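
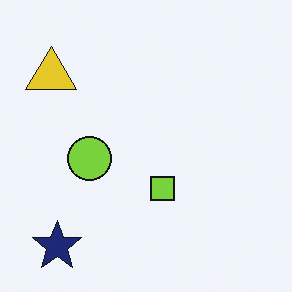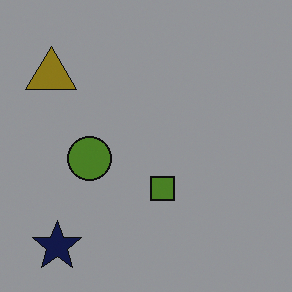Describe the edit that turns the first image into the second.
This is the original image substantially darkened.

Every pixel — background and shapes alike — is uniformly darkened.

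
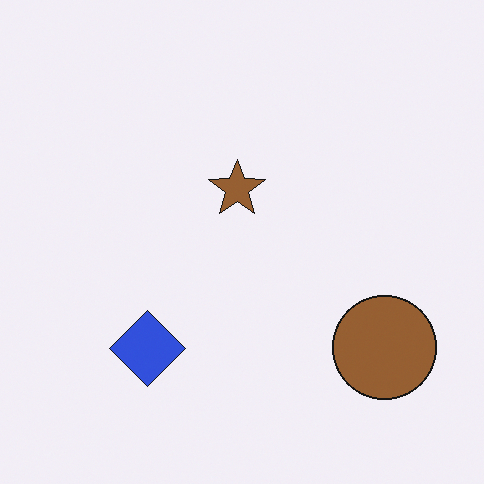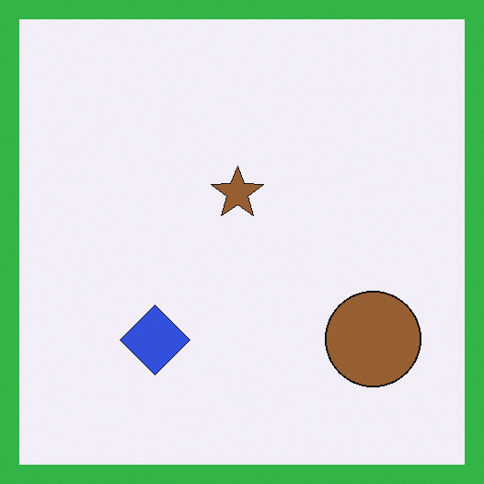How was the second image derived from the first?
Framed with a green border.

A solid green frame runs around the edge of the second image, with the content slightly shrunk inside it.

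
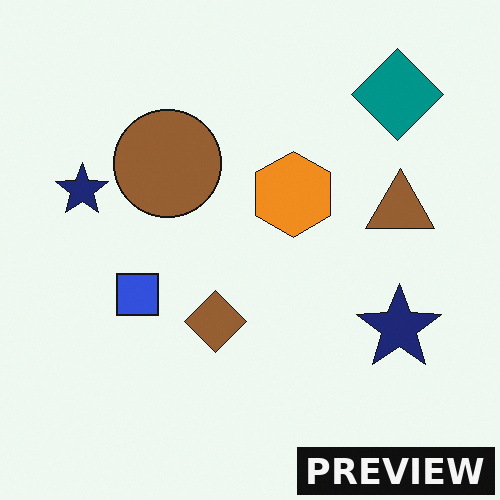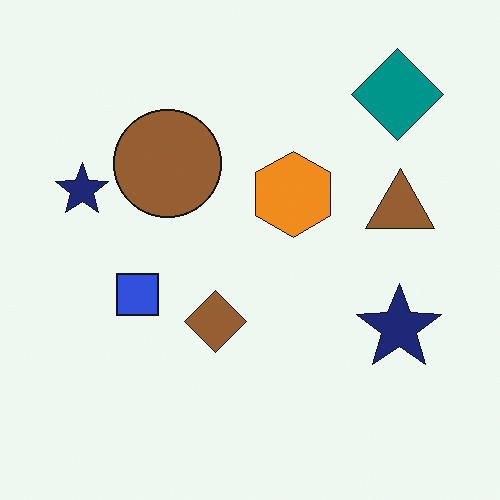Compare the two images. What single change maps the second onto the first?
The image was watermarked with the text "PREVIEW" in the lower-right corner.

A dark label reading "PREVIEW" appears in the lower-right corner.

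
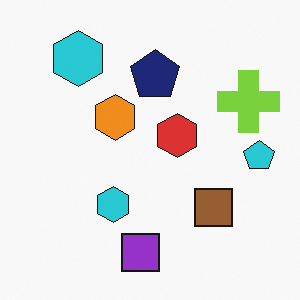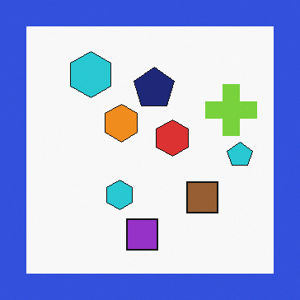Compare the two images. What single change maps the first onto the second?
The second image is the first framed with a blue border.

A solid blue frame runs around the edge of the second image, with the content slightly shrunk inside it.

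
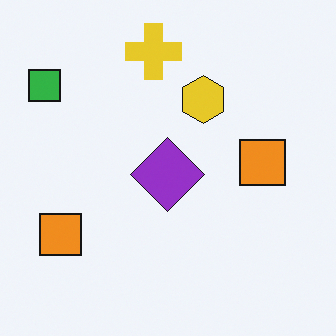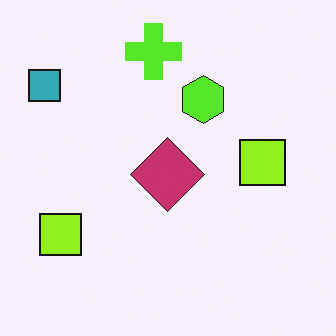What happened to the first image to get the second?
Hue-shifted slightly.

Every shape's color has rotated by the same amount around the hue wheel — a uniform hue shift.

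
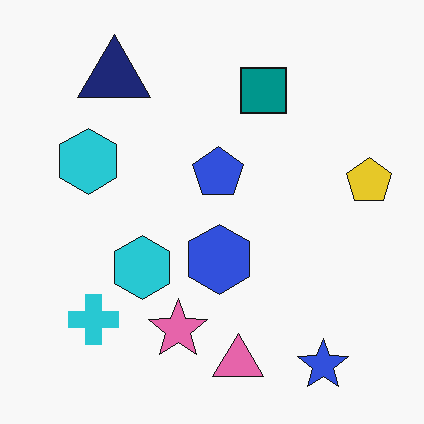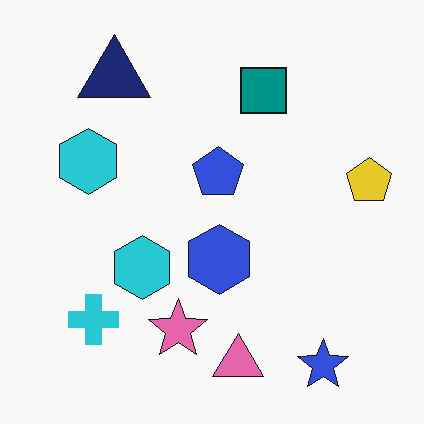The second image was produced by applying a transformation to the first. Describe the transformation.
The transformation is: JPEG-compressed with visible artifacts.

Blocky 8×8 compression artifacts appear around shape edges and the flat background shows ringing — characteristic JPEG degradation.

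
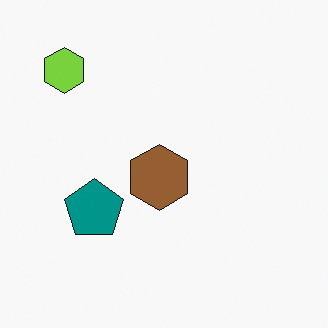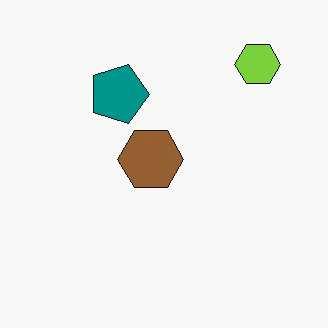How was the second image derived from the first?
The transformation is: rotated 90° clockwise.

The lime hexagon sits in the top-left of the first image and the top-right of the second — consistent with a whole-image 90° clockwise rotation.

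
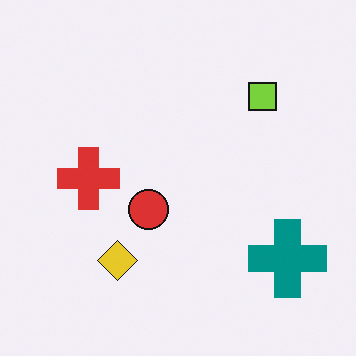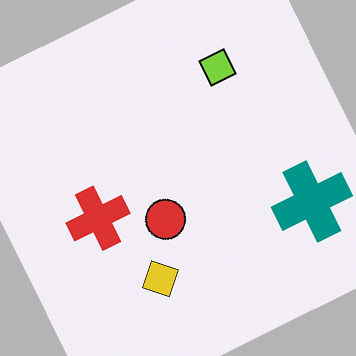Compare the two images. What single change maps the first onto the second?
It was rotated counter-clockwise by a clearly visible amount.

Every shape is tilted by the same angle and the image corners show triangular fill wedges — a whole-image rotation by a non-right angle.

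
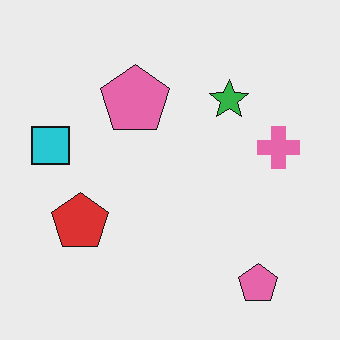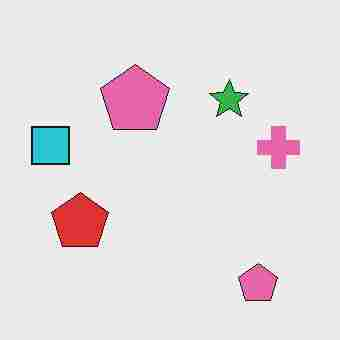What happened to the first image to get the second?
The second image is the first degraded with heavy JPEG compression.

Blocky 8×8 compression artifacts appear around shape edges and the flat background shows ringing — characteristic JPEG degradation.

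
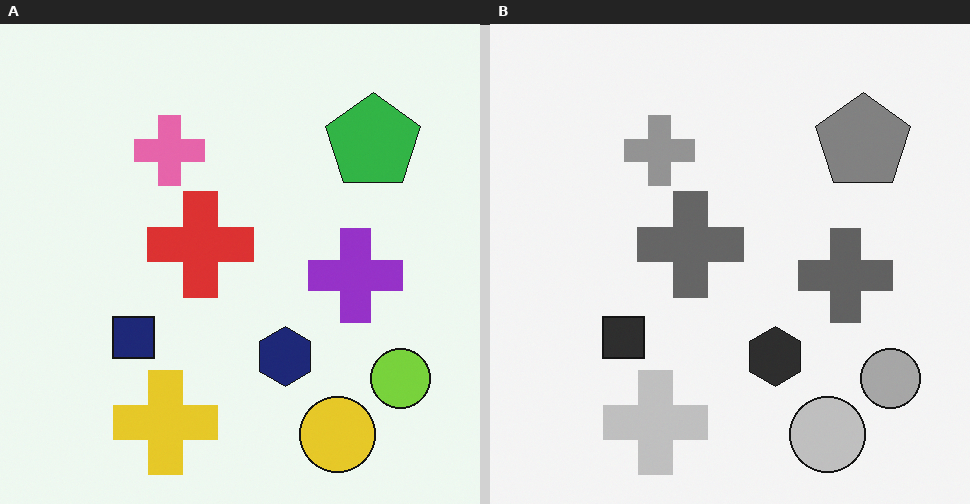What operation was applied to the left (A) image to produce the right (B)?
The image was converted to grayscale.

All color is removed — every shape is now a shade of grey.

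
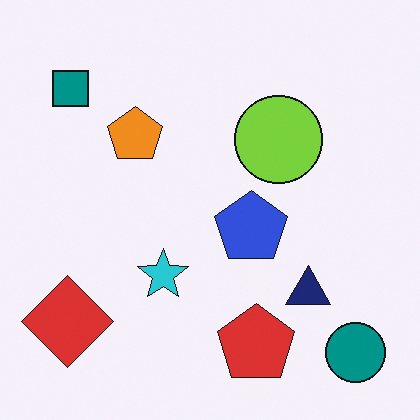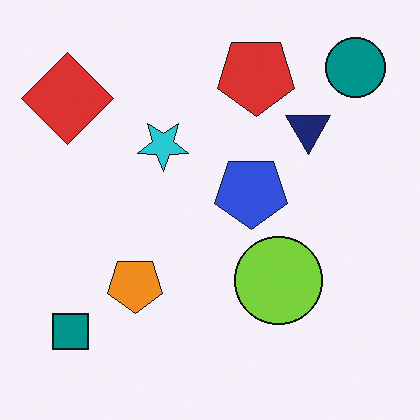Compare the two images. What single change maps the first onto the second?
The image was flipped vertically (top ↔ bottom).

The teal circle is in the bottom-right of the first image and the top-right of the second — shapes on opposite sides of the horizontal midline have swapped in a mirror flip.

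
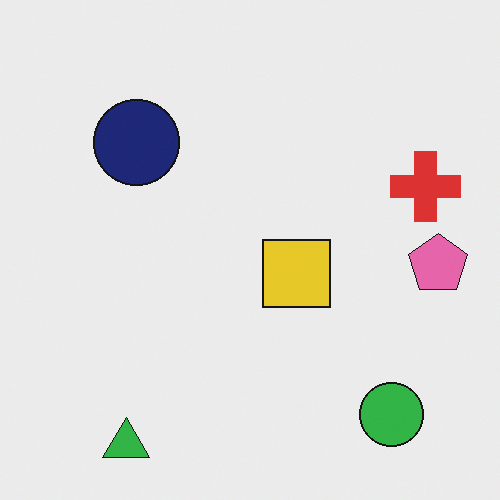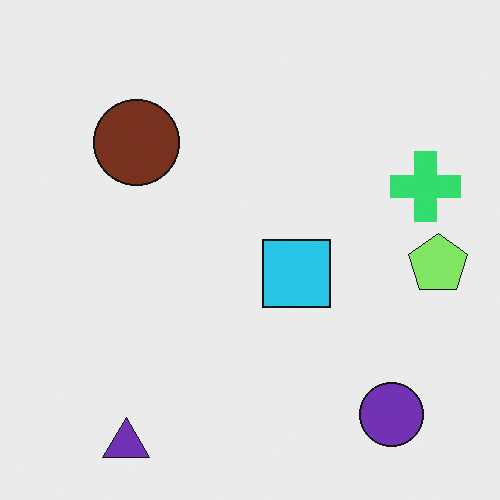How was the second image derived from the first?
The second image is the first hue-shifted noticeably.

Every shape's color has rotated by the same amount around the hue wheel — a uniform hue shift.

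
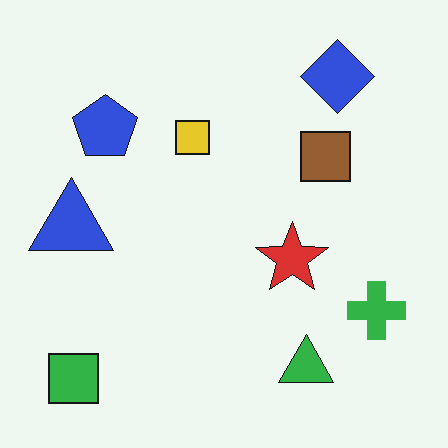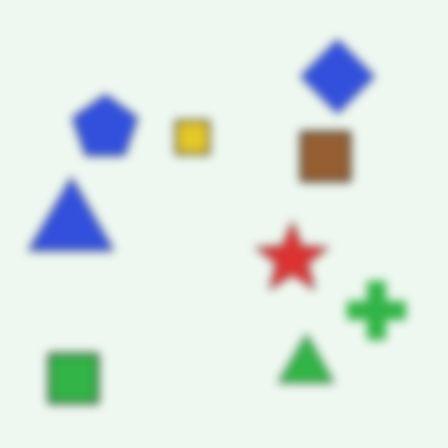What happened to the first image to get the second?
This is the original image moderately blurred.

Shape edges and outlines are uniformly softened across the whole image.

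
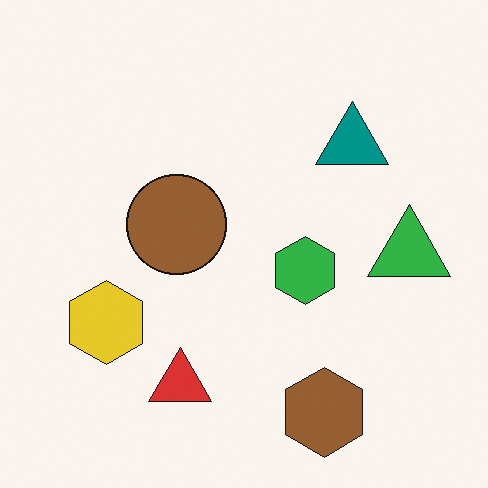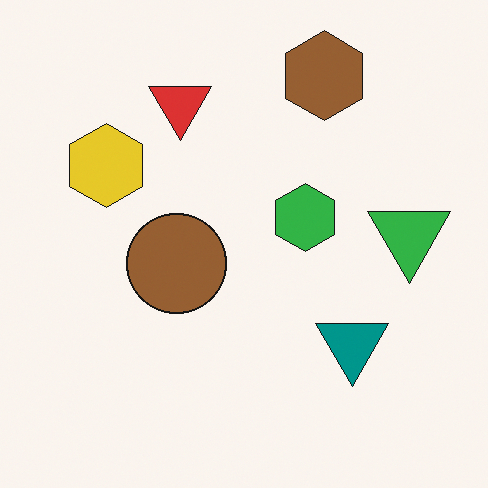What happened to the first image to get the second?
The image was flipped vertically (top ↔ bottom).

The brown hexagon is in the bottom of the first image and the top of the second — shapes on opposite sides of the horizontal midline have swapped in a mirror flip.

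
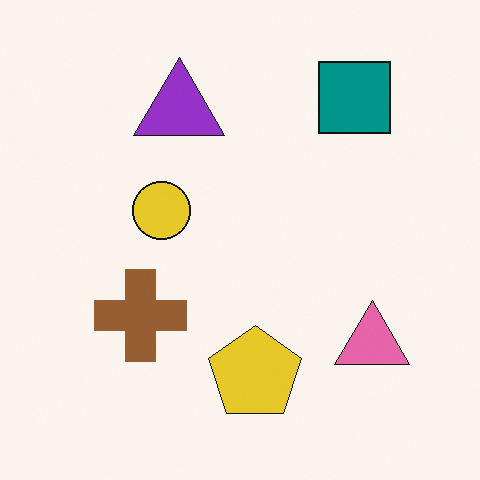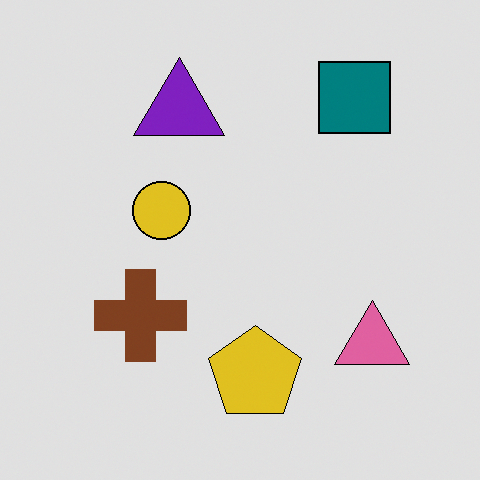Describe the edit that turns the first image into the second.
It was posterized to a reduced palette.

Each flat color has snapped to a coarser quantized level — most visibly, the near-white background has dropped to a flat grey.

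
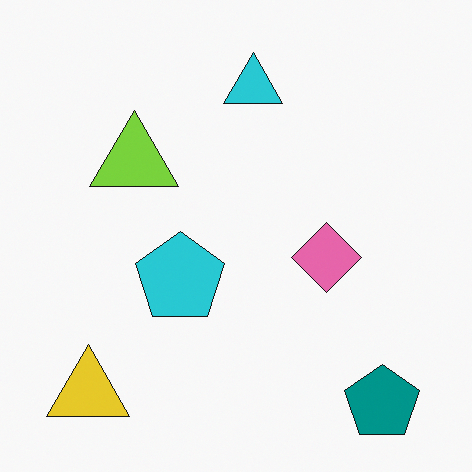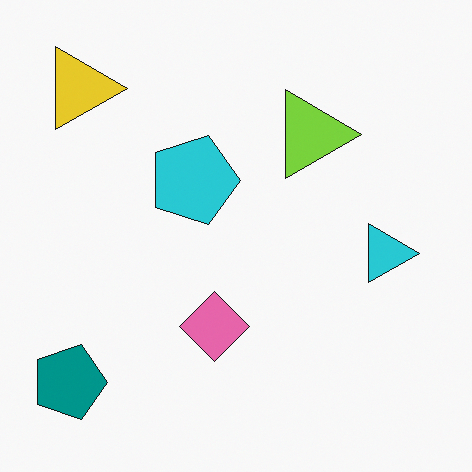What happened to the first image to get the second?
The second image is the first rotated 90° clockwise.

The teal pentagon sits in the bottom-right of the first image and the bottom-left of the second — consistent with a whole-image 90° clockwise rotation.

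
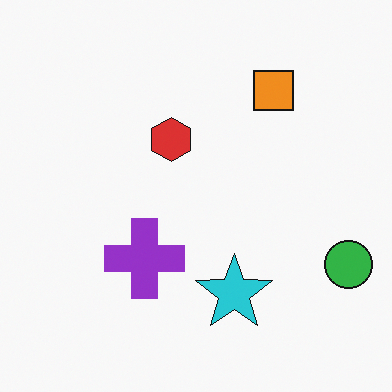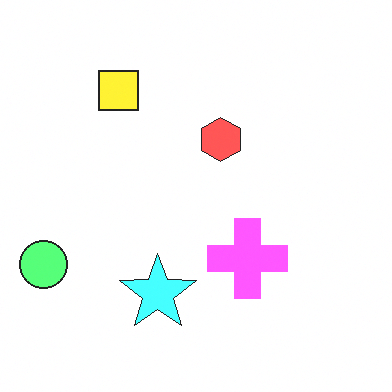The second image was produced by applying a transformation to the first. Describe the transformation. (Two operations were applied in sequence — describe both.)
The image was flipped horizontally (left ↔ right), then noticeably brightened.

The green circle is in the bottom-right of the first image and the bottom-left of the second — shapes on opposite sides of the vertical midline have swapped in a mirror flip. Every pixel — background and shapes alike — is uniformly brightened.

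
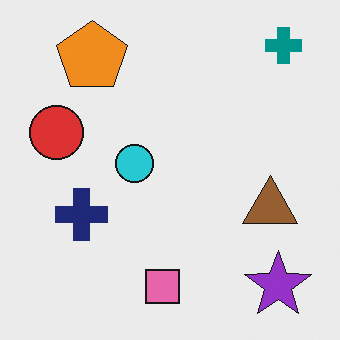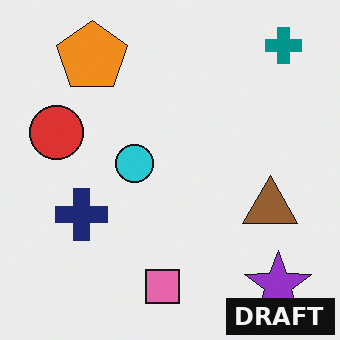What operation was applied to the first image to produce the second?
The second image is the first watermarked with the text "DRAFT" in the lower-right corner.

A dark label reading "DRAFT" appears in the lower-right corner.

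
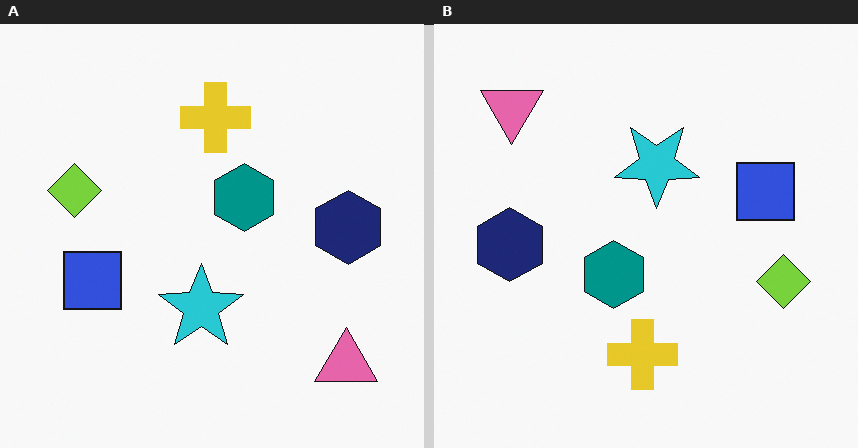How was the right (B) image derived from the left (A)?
Rotated 180°.

The pink triangle sits in the bottom-right of the left (A) image and the top-left of the right (B) — consistent with a whole-image 180° rotation.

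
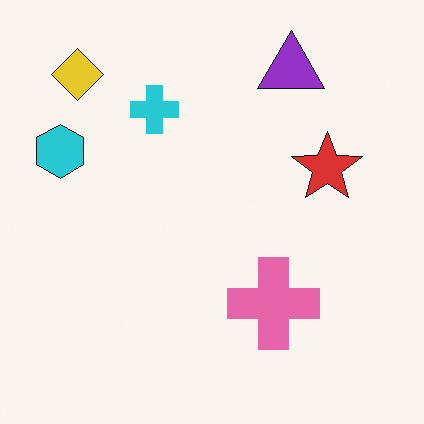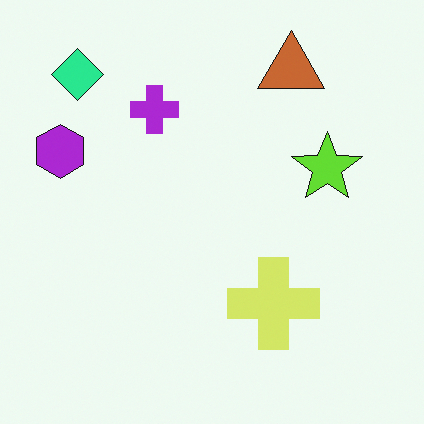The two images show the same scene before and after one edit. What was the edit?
The transformation is: hue-shifted through roughly a third of the color wheel.

Every shape's color has rotated by the same amount around the hue wheel — a uniform hue shift.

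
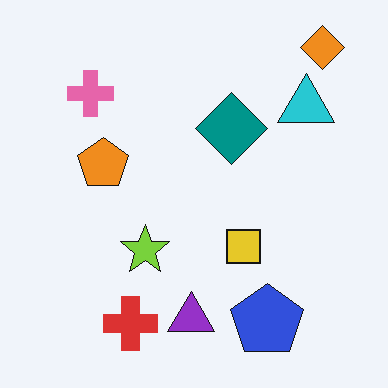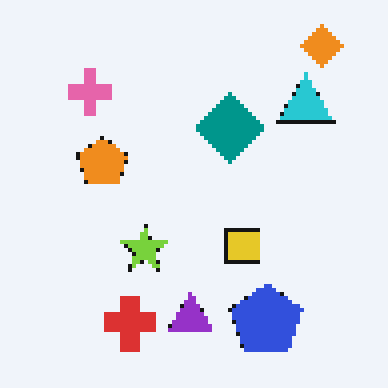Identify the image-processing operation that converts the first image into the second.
The image was lightly pixelated (a mild mosaic effect).

Shapes are reduced to large square blocks; fine edges and outlines are lost — a downscale-then-upscale (mosaic) effect.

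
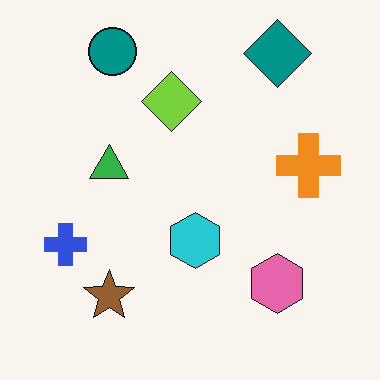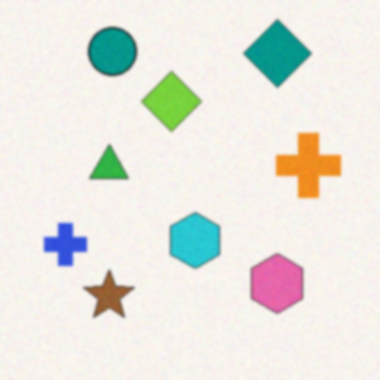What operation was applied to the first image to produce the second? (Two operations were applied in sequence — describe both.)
The transformation is: degraded with subtle gaussian noise, then given a subtle gaussian blur.

Random speckle covers the whole image, including the flat background. Shape edges and outlines are uniformly softened across the whole image.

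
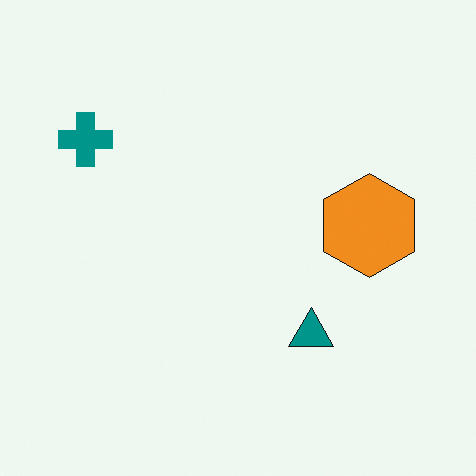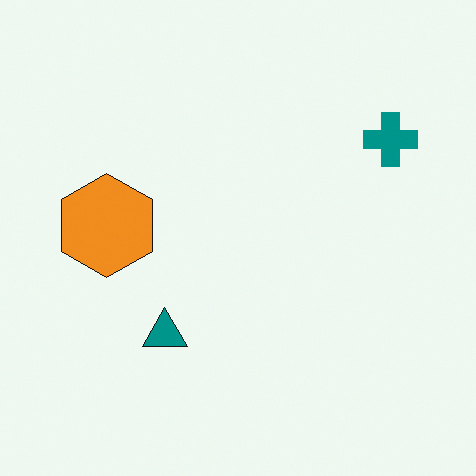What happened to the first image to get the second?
The transformation is: flipped horizontally (left ↔ right).

The teal cross is in the top-left of the first image and the top-right of the second — shapes on opposite sides of the vertical midline have swapped in a mirror flip.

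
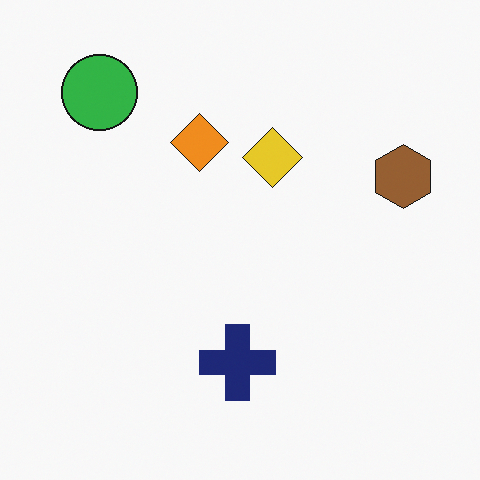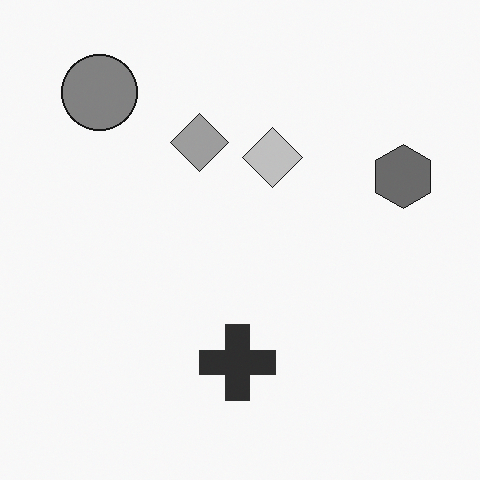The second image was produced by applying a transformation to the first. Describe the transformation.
The image was converted to grayscale.

All color is removed — every shape is now a shade of grey.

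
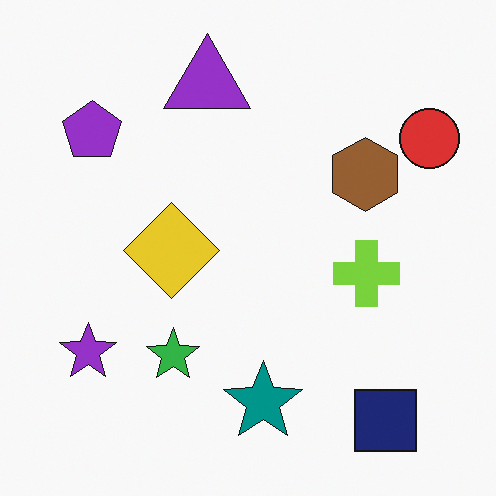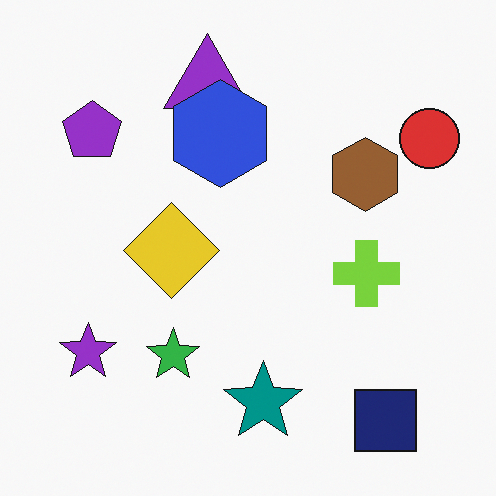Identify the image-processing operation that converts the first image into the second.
The image was overlaid with an additional blue hexagon.

A blue hexagon appears in the second image that is absent from the first.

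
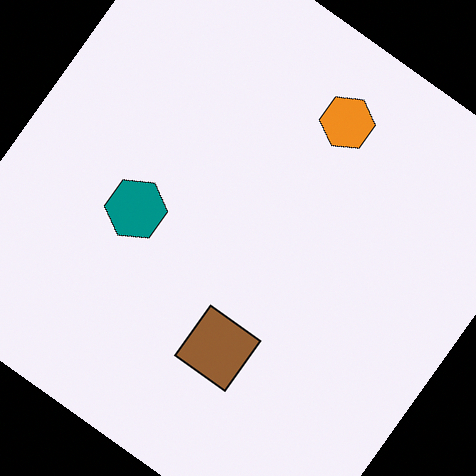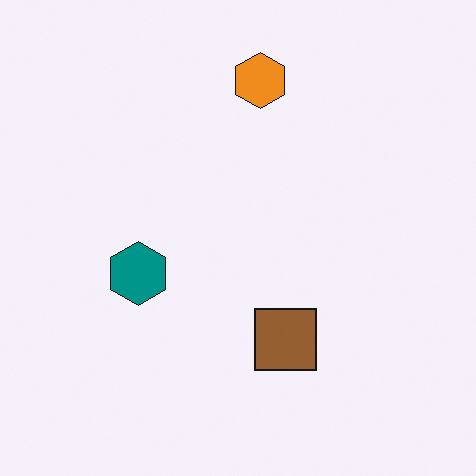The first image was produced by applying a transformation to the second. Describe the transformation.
It was rotated clockwise by a large amount — several tens of degrees.

Every shape is tilted by the same angle and the image corners show triangular fill wedges — a whole-image rotation by a non-right angle.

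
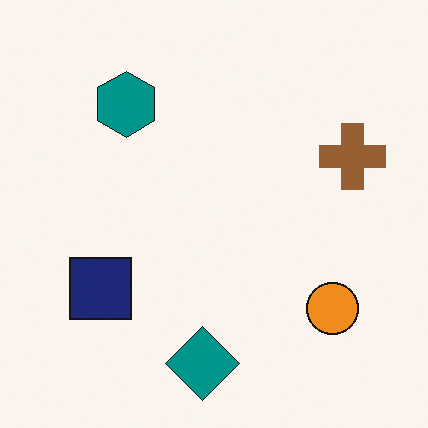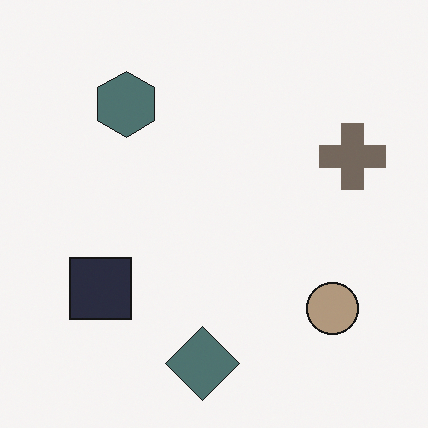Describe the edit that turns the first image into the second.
This is the original image heavily desaturated.

All colors are more muted and greyish — a global saturation change.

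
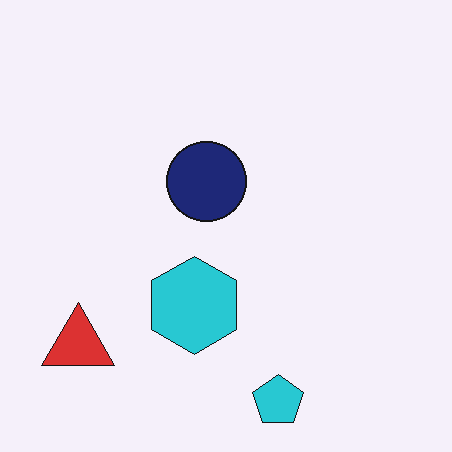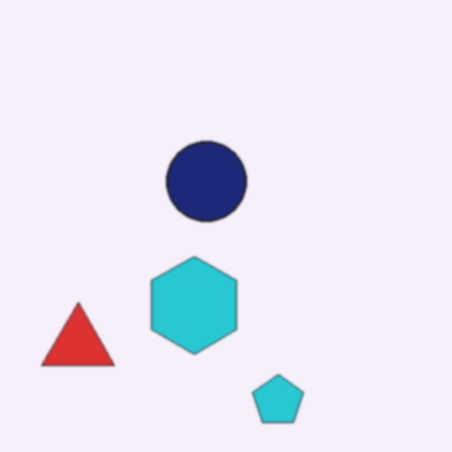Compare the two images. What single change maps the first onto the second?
The transformation is: slightly softened.

Shape edges and outlines are uniformly softened across the whole image.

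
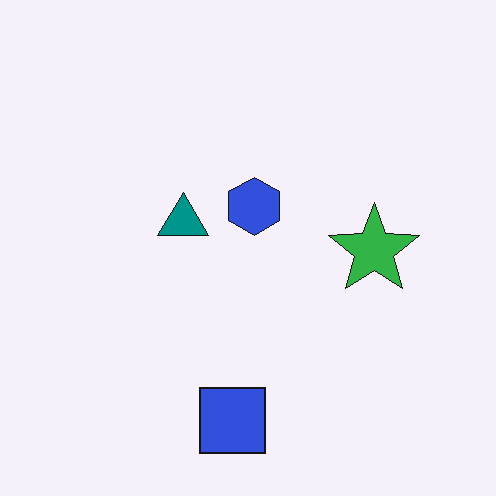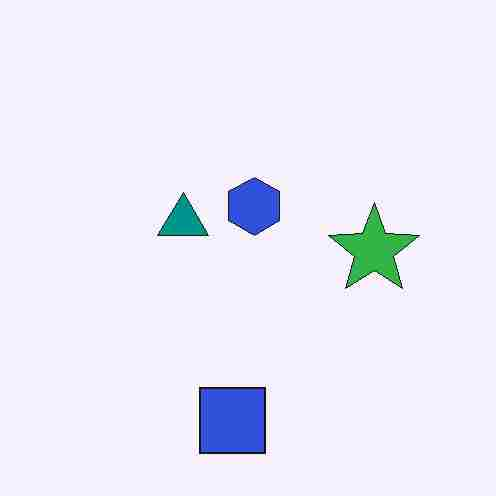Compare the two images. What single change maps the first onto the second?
This is the original image degraded with heavy JPEG compression.

Blocky 8×8 compression artifacts appear around shape edges and the flat background shows ringing — characteristic JPEG degradation.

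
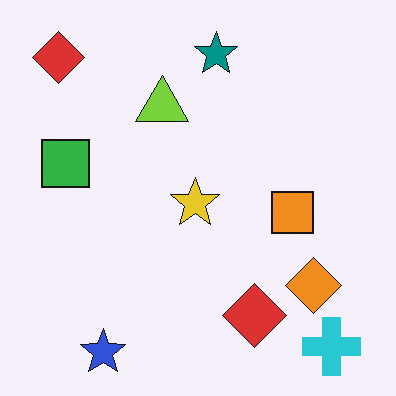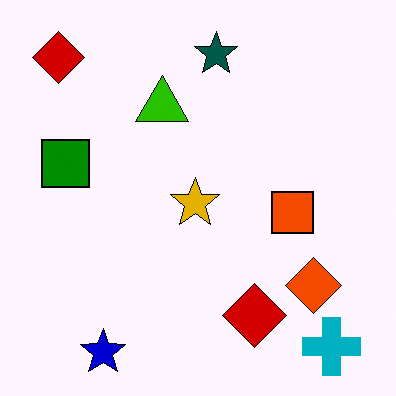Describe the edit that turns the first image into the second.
The transformation is: given much higher contrast.

Tones are pushed away from mid-grey across the whole image — a global contrast change.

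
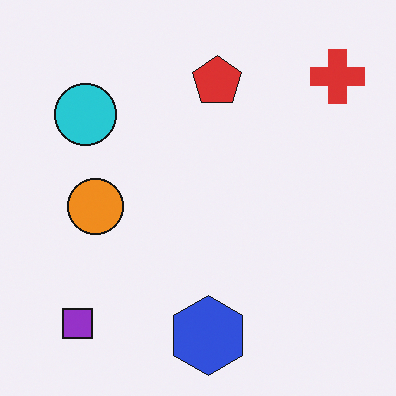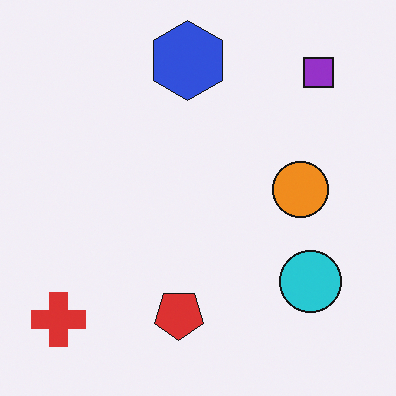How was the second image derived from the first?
The transformation is: rotated 180°.

The red cross sits in the top-right of the first image and the bottom-left of the second — consistent with a whole-image 180° rotation.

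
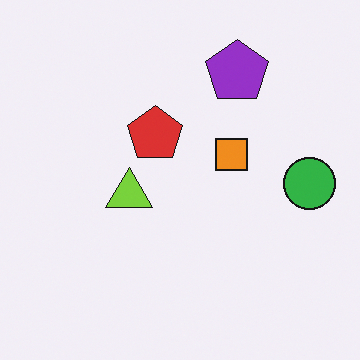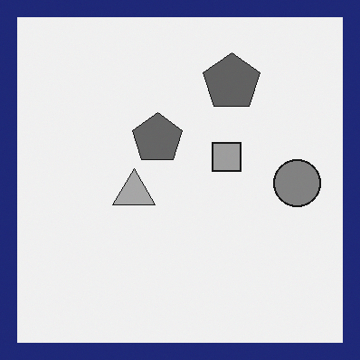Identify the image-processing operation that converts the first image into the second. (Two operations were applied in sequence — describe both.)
This is the original image converted to grayscale, then framed with a navy border.

All color is removed — every shape is now a shade of grey. A solid navy frame runs around the edge of the second image, with the content slightly shrunk inside it.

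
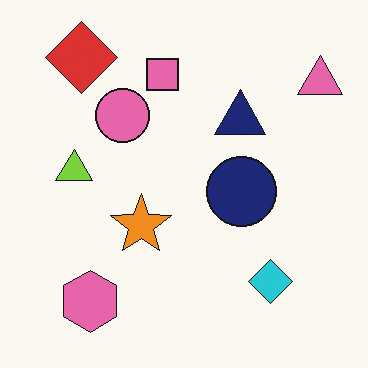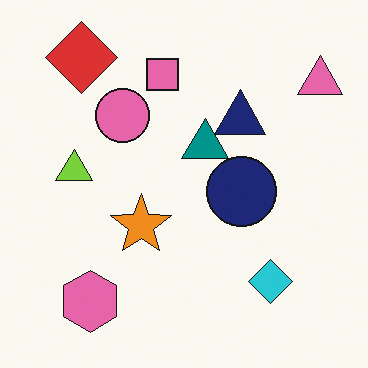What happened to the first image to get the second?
It was overlaid with an additional teal triangle.

A teal triangle appears in the second image that is absent from the first.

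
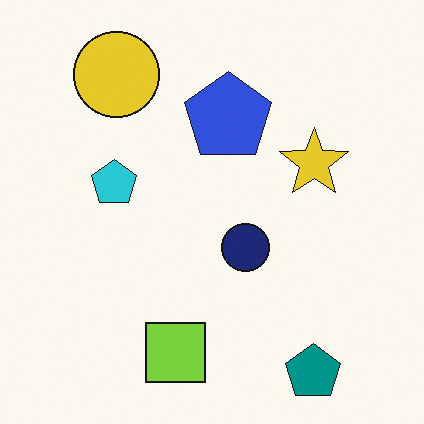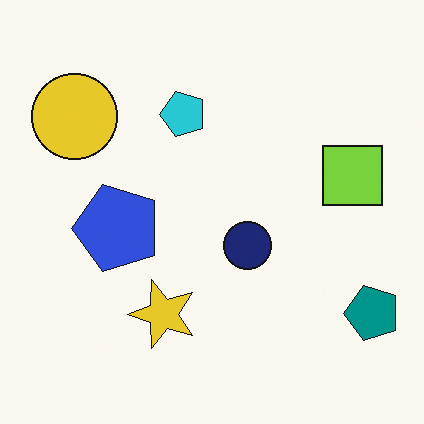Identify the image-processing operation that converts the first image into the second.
Transposed (reflected across the top-left ↔ bottom-right diagonal).

Shapes have swapped their row and column positions — what was in the top-right is now in the bottom-left — a diagonal reflection.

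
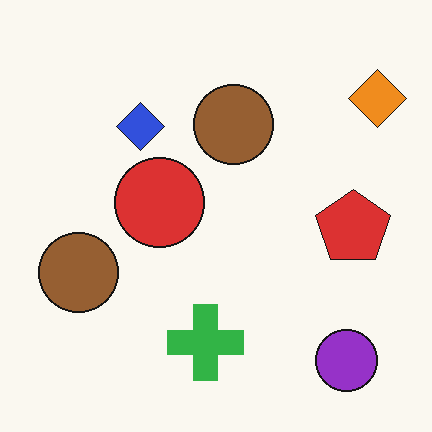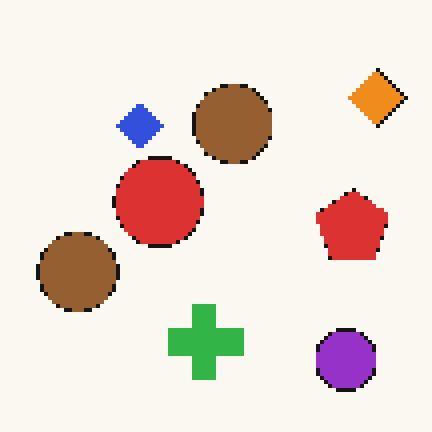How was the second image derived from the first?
Lightly pixelated (a mild mosaic effect).

Shapes are reduced to large square blocks; fine edges and outlines are lost — a downscale-then-upscale (mosaic) effect.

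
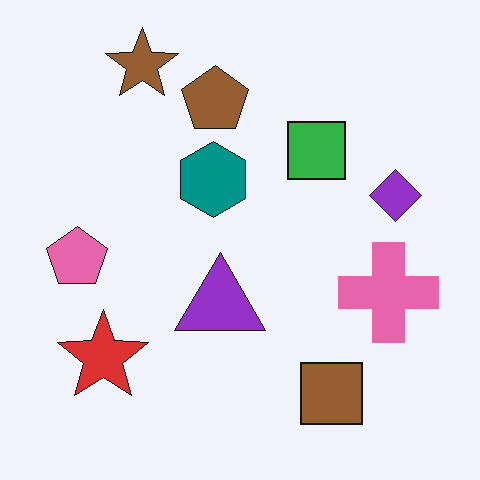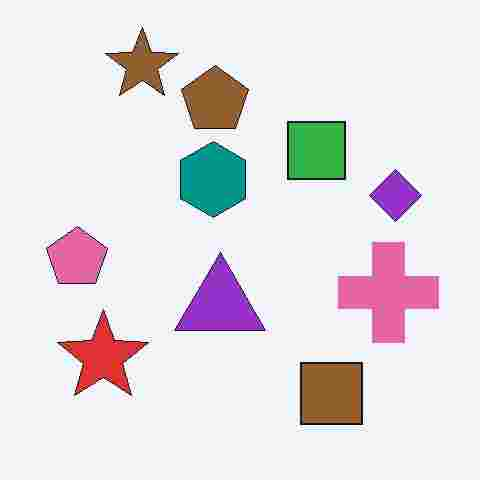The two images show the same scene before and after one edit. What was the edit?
The transformation is: heavily JPEG-compressed with obvious blocking artifacts.

Blocky 8×8 compression artifacts appear around shape edges and the flat background shows ringing — characteristic JPEG degradation.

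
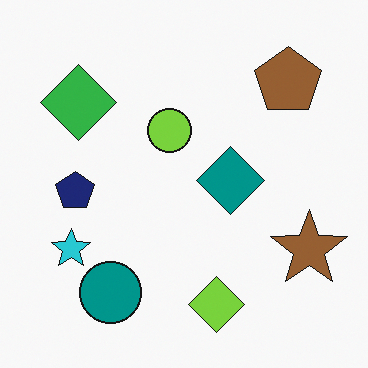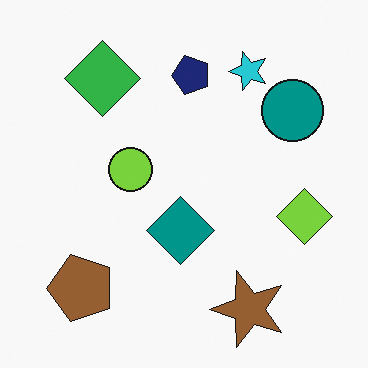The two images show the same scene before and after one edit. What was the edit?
It was transposed (reflected across the top-left ↔ bottom-right diagonal).

Shapes have swapped their row and column positions — what was in the top-right is now in the bottom-left — a diagonal reflection.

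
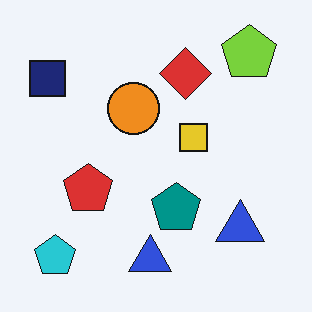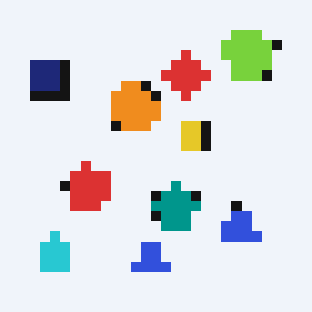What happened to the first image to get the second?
The image was heavily pixelated into large blocks.

Shapes are reduced to large square blocks; fine edges and outlines are lost — a downscale-then-upscale (mosaic) effect.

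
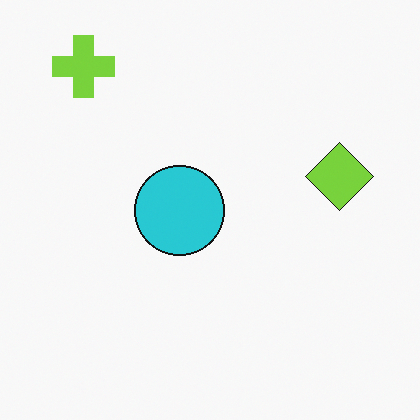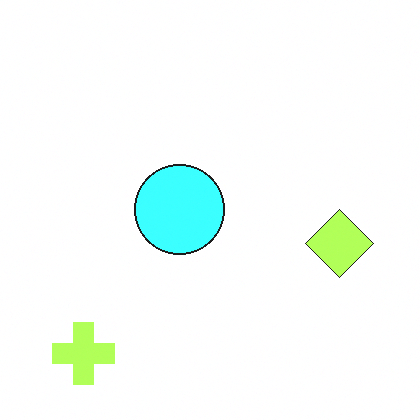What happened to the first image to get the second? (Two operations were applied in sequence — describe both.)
This is the original image flipped vertically (top ↔ bottom), then noticeably brightened.

The lime cross is in the top-left of the first image and the bottom-left of the second — shapes on opposite sides of the horizontal midline have swapped in a mirror flip. Every pixel — background and shapes alike — is uniformly brightened.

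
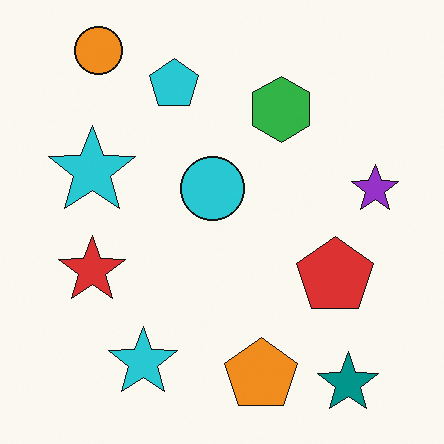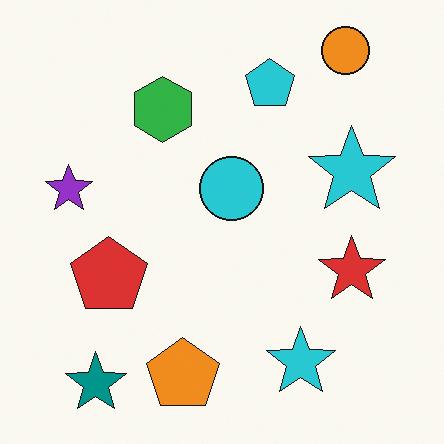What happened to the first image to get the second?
The image was flipped horizontally (left ↔ right).

The purple star is in the right of the first image and the left of the second — shapes on opposite sides of the vertical midline have swapped in a mirror flip.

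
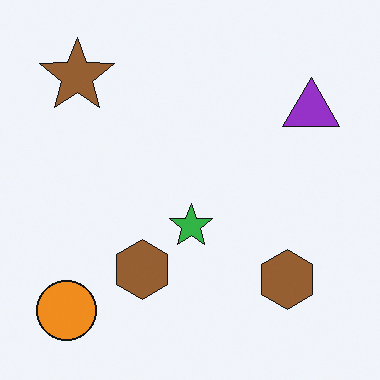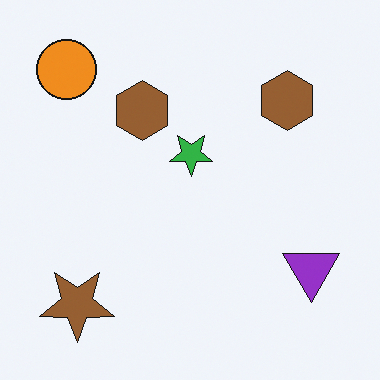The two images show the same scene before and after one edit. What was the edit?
The transformation is: flipped vertically (top ↔ bottom).

The orange circle is in the bottom-left of the first image and the top-left of the second — shapes on opposite sides of the horizontal midline have swapped in a mirror flip.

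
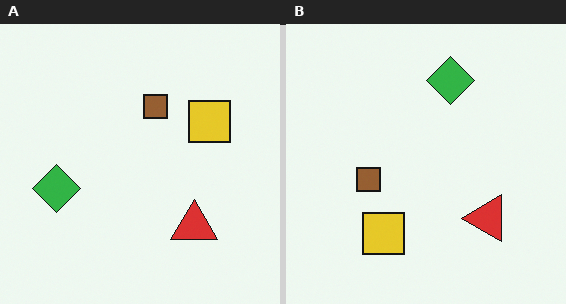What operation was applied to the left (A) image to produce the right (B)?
This is the original image transposed (reflected across the top-left ↔ bottom-right diagonal).

Shapes have swapped their row and column positions — what was in the top-right is now in the bottom-left — a diagonal reflection.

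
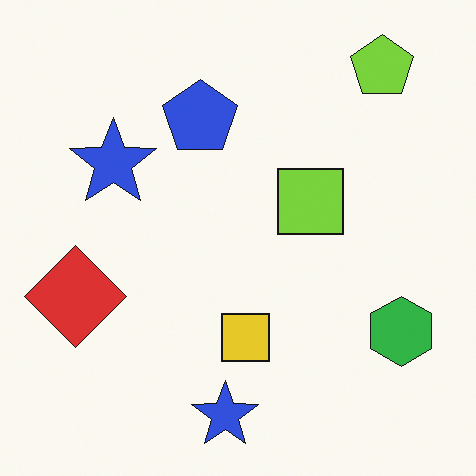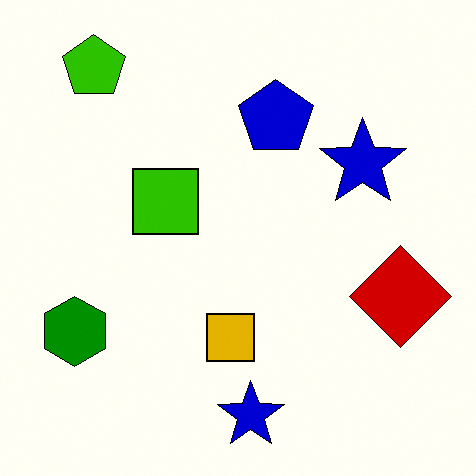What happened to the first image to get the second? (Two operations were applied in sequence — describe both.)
The second image is the first flipped horizontally (left ↔ right), then boosted in contrast.

The green hexagon is in the bottom-right of the first image and the bottom-left of the second — shapes on opposite sides of the vertical midline have swapped in a mirror flip. Tones are pushed away from mid-grey across the whole image — a global contrast change.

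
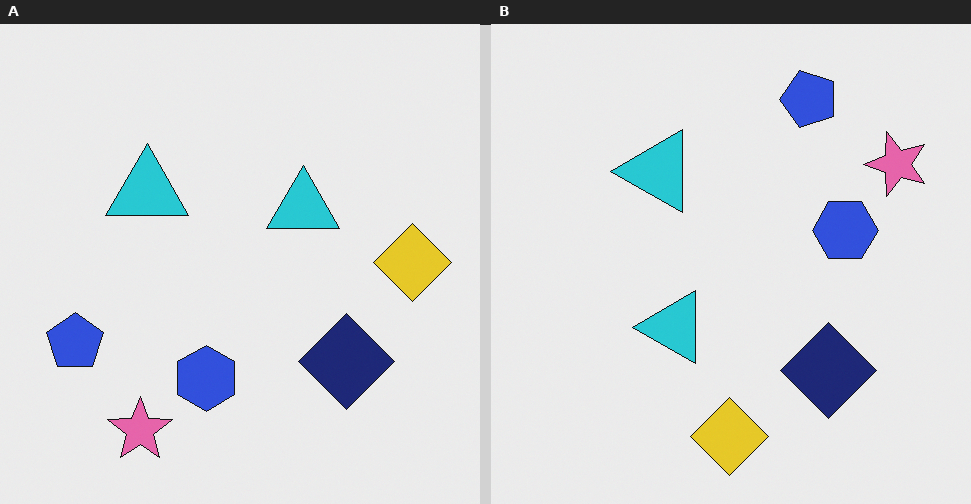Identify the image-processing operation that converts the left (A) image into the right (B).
Transposed (reflected across the top-left ↔ bottom-right diagonal).

Shapes have swapped their row and column positions — what was in the top-right is now in the bottom-left — a diagonal reflection.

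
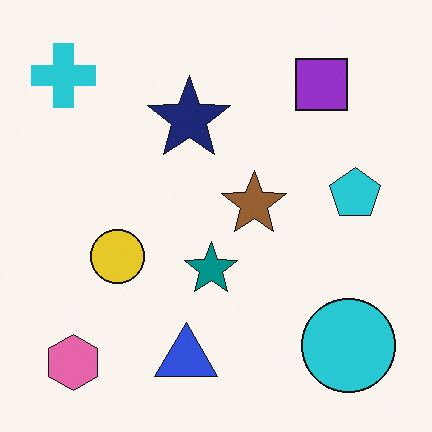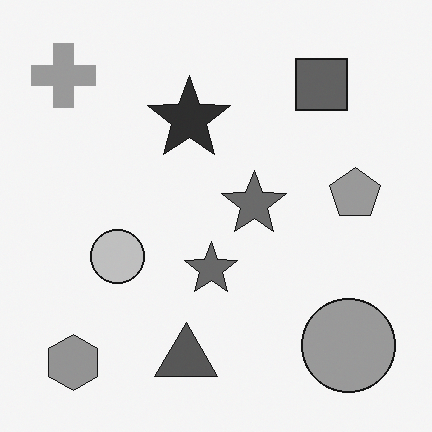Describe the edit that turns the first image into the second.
The second image is the first converted to grayscale.

All color is removed — every shape is now a shade of grey.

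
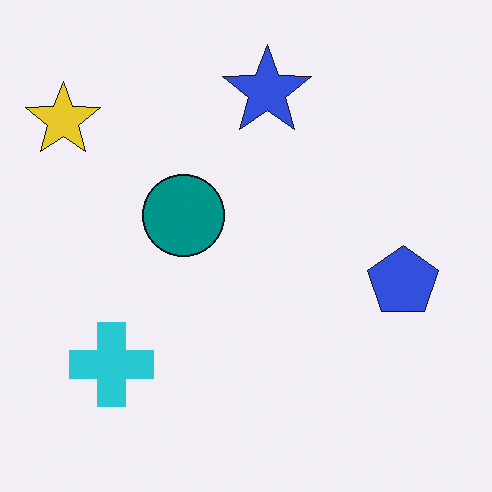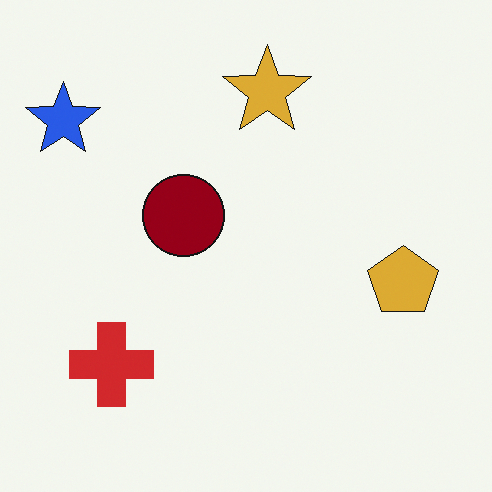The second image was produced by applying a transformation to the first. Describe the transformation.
The image was hue-shifted through roughly half the color wheel.

Every shape's color has rotated by the same amount around the hue wheel — a uniform hue shift.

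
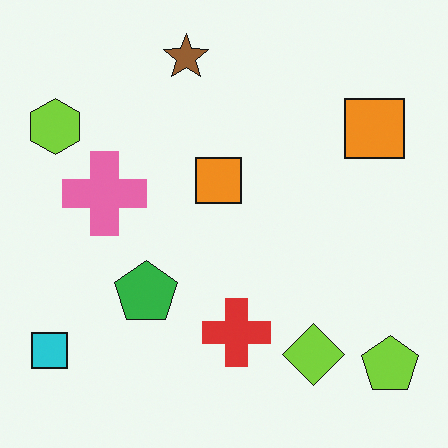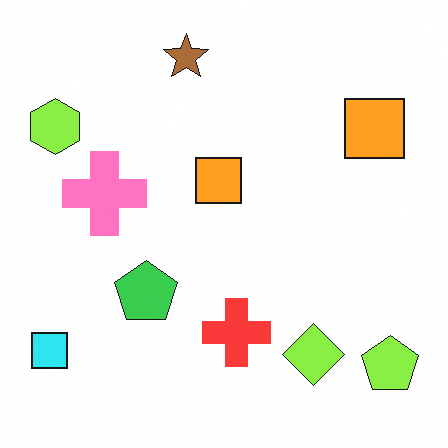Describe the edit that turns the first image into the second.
It was brightened a little.

Every pixel — background and shapes alike — is uniformly brightened.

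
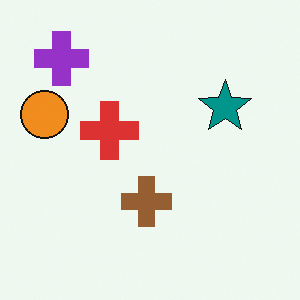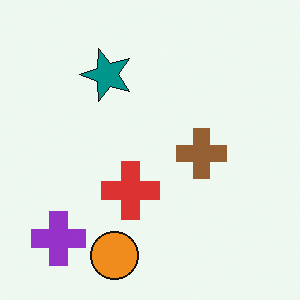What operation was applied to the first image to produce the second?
The image was rotated 90° counter-clockwise.

The purple cross sits in the top-left of the first image and the bottom-left of the second — consistent with a whole-image 90° counter-clockwise rotation.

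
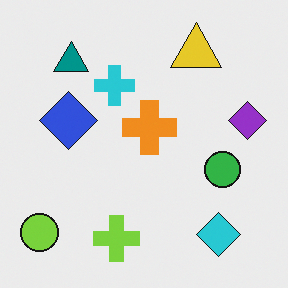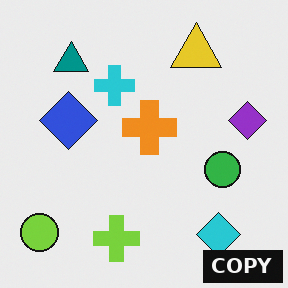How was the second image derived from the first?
It was watermarked with the text "COPY" in the lower-right corner.

A dark label reading "COPY" appears in the lower-right corner.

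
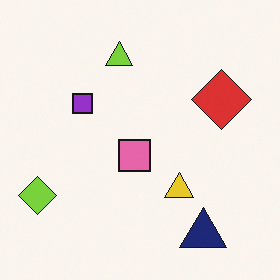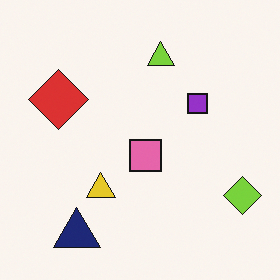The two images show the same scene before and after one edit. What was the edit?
Flipped horizontally (left ↔ right).

The lime diamond is in the bottom-left of the first image and the bottom-right of the second — shapes on opposite sides of the vertical midline have swapped in a mirror flip.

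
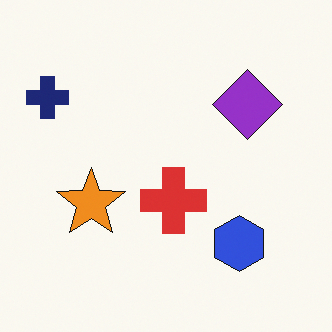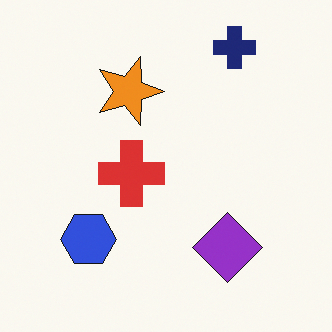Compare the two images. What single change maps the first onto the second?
This is the original image rotated 90° clockwise.

The navy cross sits in the top-left of the first image and the top-right of the second — consistent with a whole-image 90° clockwise rotation.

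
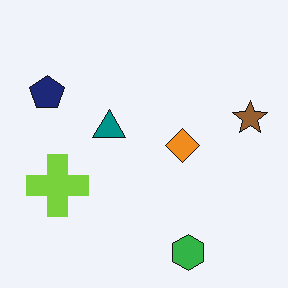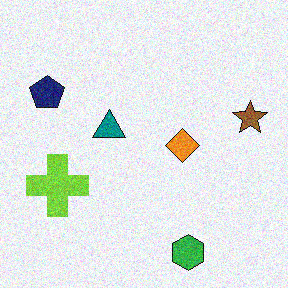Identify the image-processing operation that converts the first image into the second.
The transformation is: degraded with visible gaussian noise.

Random speckle covers the whole image, including the flat background.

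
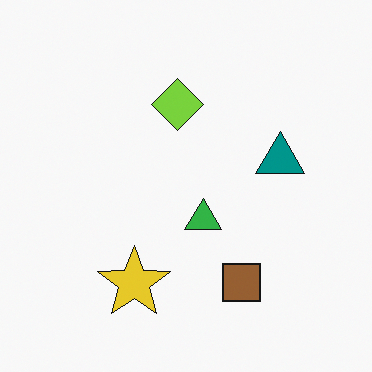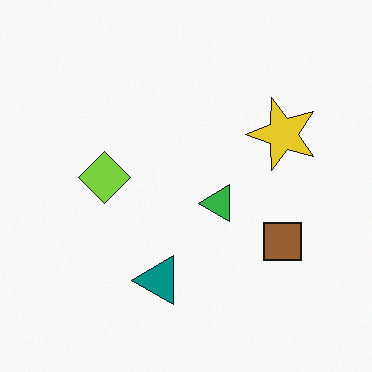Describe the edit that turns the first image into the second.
This is the original image transposed (reflected across the top-left ↔ bottom-right diagonal).

Shapes have swapped their row and column positions — what was in the top-right is now in the bottom-left — a diagonal reflection.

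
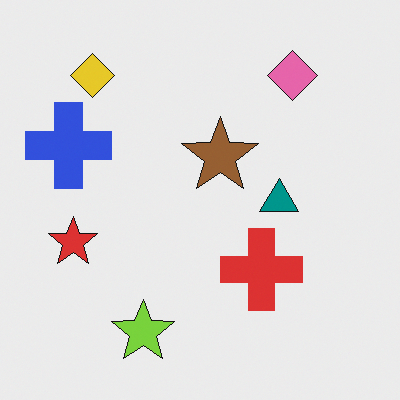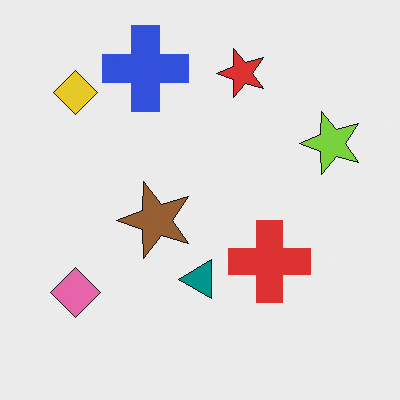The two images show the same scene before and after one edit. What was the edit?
The image was transposed (reflected across the top-left ↔ bottom-right diagonal).

Shapes have swapped their row and column positions — what was in the top-right is now in the bottom-left — a diagonal reflection.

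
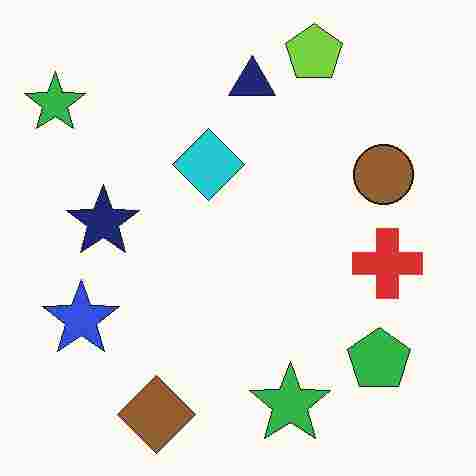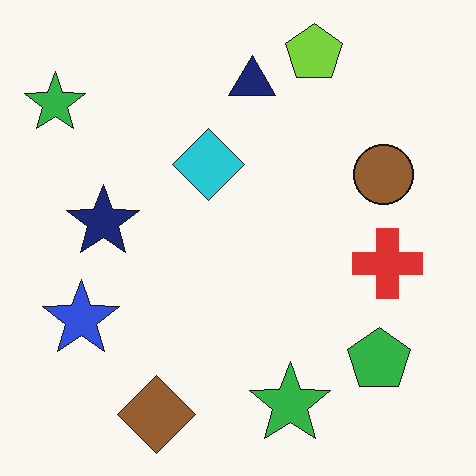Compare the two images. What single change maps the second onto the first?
It was degraded with heavy JPEG compression.

Blocky 8×8 compression artifacts appear around shape edges and the flat background shows ringing — characteristic JPEG degradation.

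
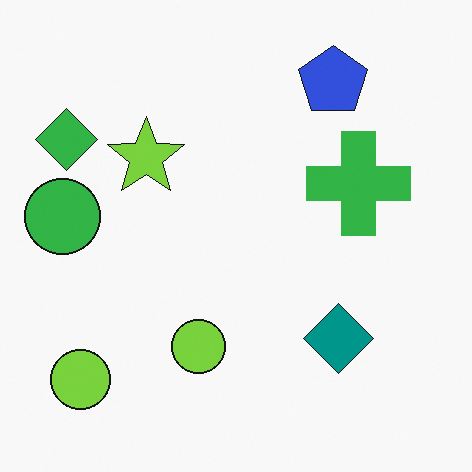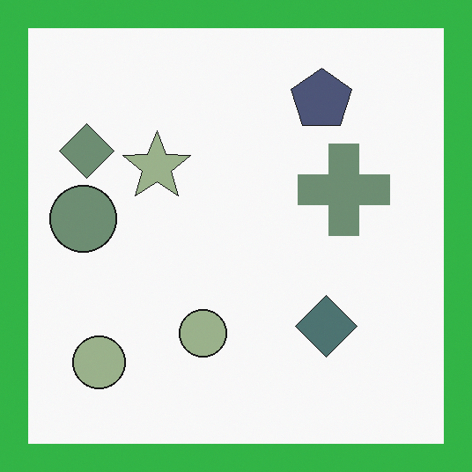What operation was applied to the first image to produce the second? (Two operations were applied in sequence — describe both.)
The second image is the first made much more muted (saturation change), then framed with a green border.

All colors are more muted and greyish — a global saturation change. A solid green frame runs around the edge of the second image, with the content slightly shrunk inside it.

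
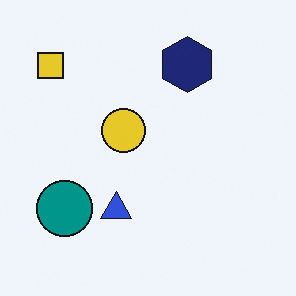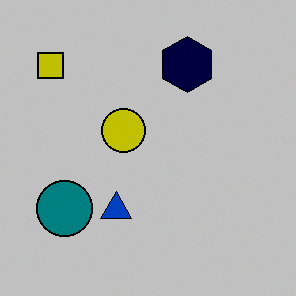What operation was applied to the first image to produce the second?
The transformation is: aggressively posterized.

Each flat color has snapped to a coarser quantized level — most visibly, the near-white background has dropped to a flat grey.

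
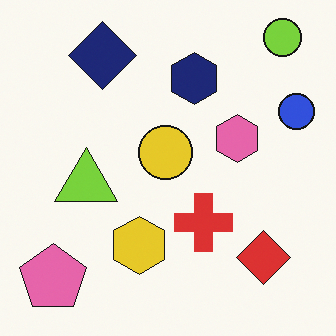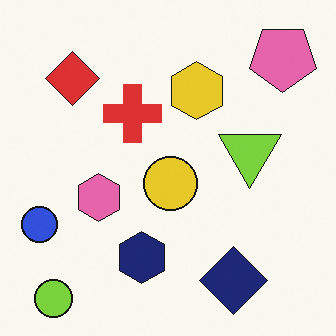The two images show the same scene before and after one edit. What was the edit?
The second image is the first rotated 180°.

The lime circle sits in the top-right of the first image and the bottom-left of the second — consistent with a whole-image 180° rotation.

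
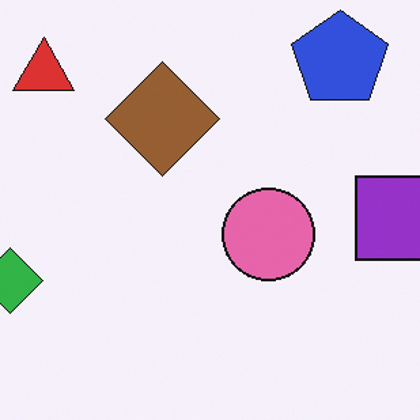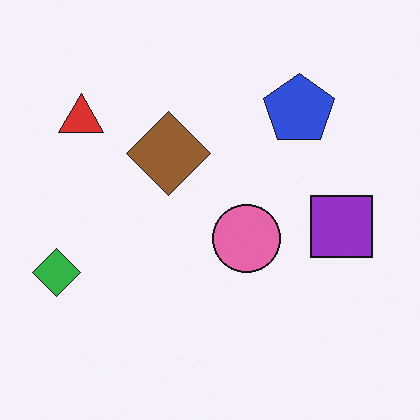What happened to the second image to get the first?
Cropped slightly and scaled back up.

The visible shapes are larger and the field of view is narrower; shapes near the original edges may be partly or wholly outside the frame — a crop-and-rescale.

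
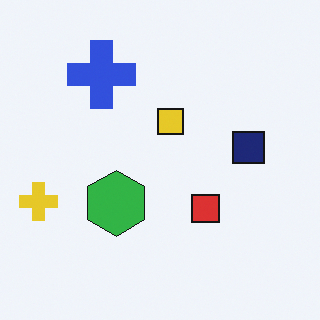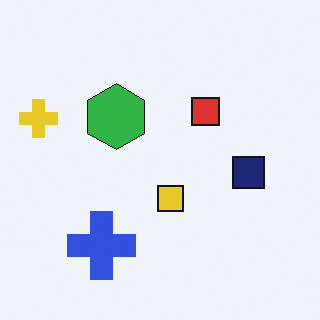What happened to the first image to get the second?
The transformation is: flipped vertically (top ↔ bottom).

The blue cross is in the top-left of the first image and the bottom-left of the second — shapes on opposite sides of the horizontal midline have swapped in a mirror flip.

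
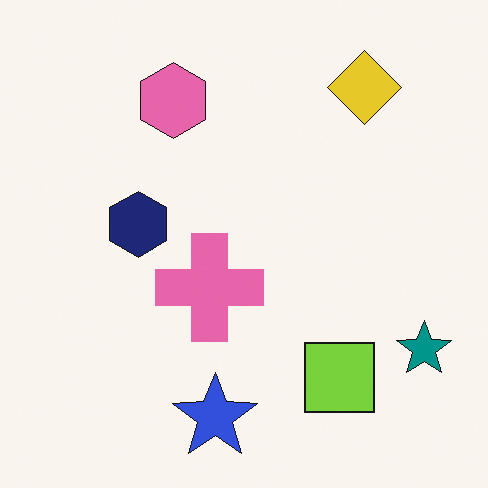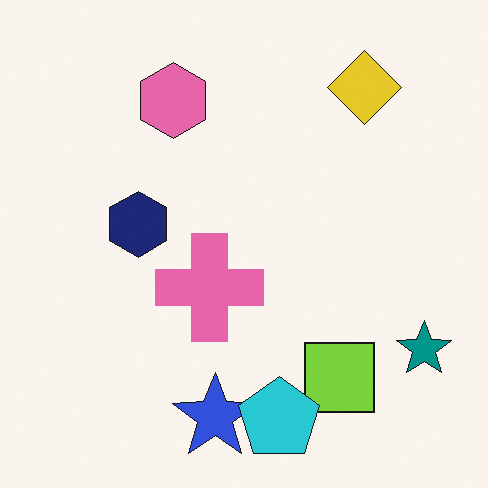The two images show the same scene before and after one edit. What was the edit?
Overlaid with an additional cyan pentagon.

A cyan pentagon appears in the second image that is absent from the first.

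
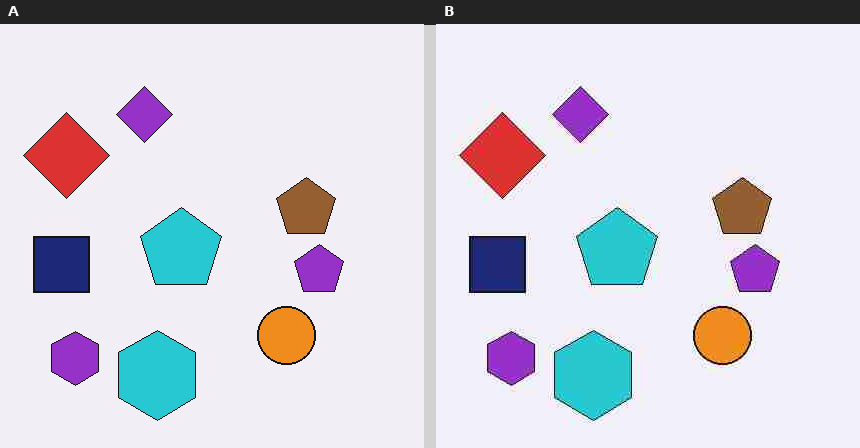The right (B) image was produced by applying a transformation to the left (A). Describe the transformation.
Degraded with heavy JPEG compression.

Blocky 8×8 compression artifacts appear around shape edges and the flat background shows ringing — characteristic JPEG degradation.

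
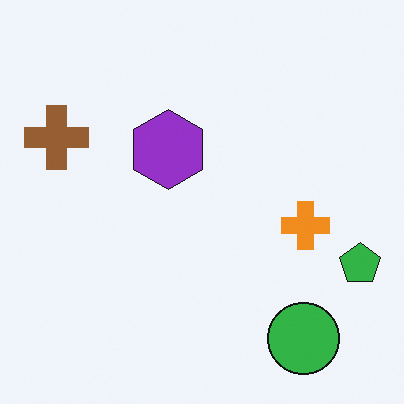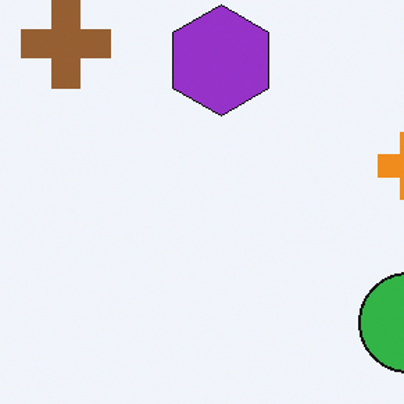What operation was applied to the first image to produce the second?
It was cropped slightly and scaled back up.

The visible shapes are larger and the field of view is narrower; shapes near the original edges may be partly or wholly outside the frame — a crop-and-rescale.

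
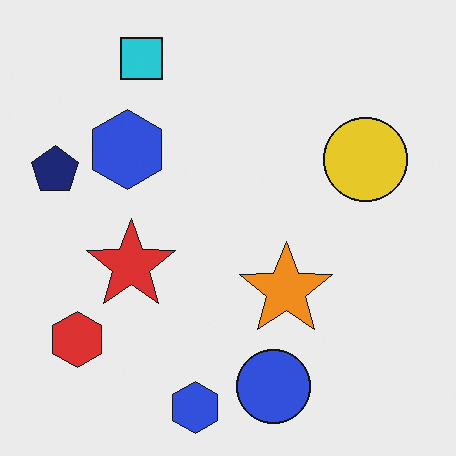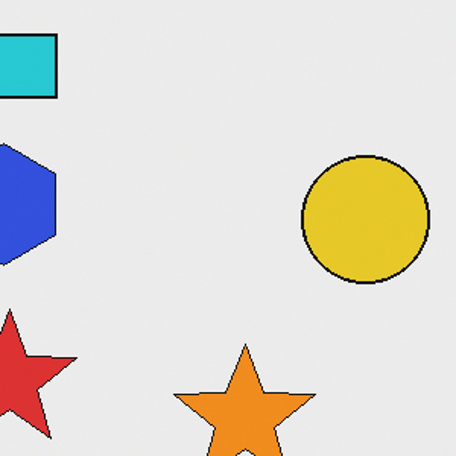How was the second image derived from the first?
The transformation is: cropped slightly and scaled back up.

The visible shapes are larger and the field of view is narrower; shapes near the original edges may be partly or wholly outside the frame — a crop-and-rescale.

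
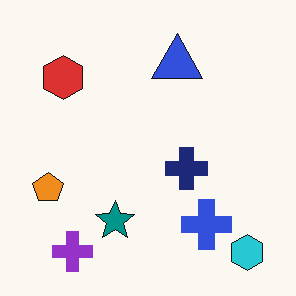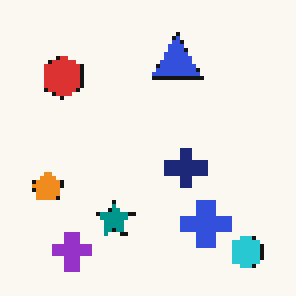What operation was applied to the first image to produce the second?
The image was mildly pixelated.

Shapes are reduced to large square blocks; fine edges and outlines are lost — a downscale-then-upscale (mosaic) effect.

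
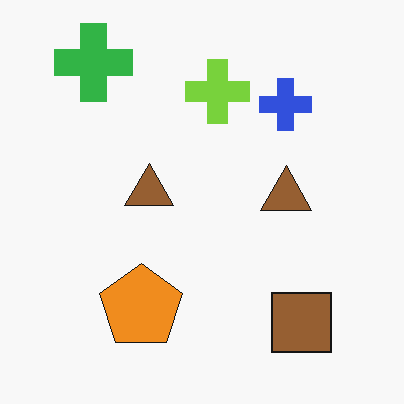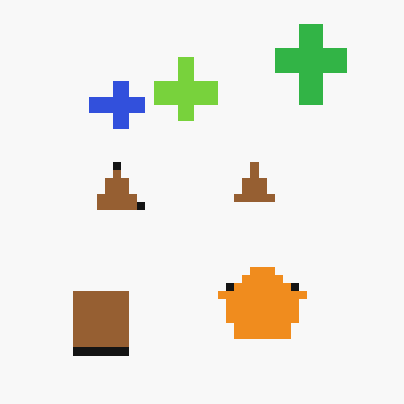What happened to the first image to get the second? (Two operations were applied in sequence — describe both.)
It was flipped horizontally (left ↔ right), then moderately pixelated.

The green cross is in the top-left of the first image and the top-right of the second — shapes on opposite sides of the vertical midline have swapped in a mirror flip. Shapes are reduced to large square blocks; fine edges and outlines are lost — a downscale-then-upscale (mosaic) effect.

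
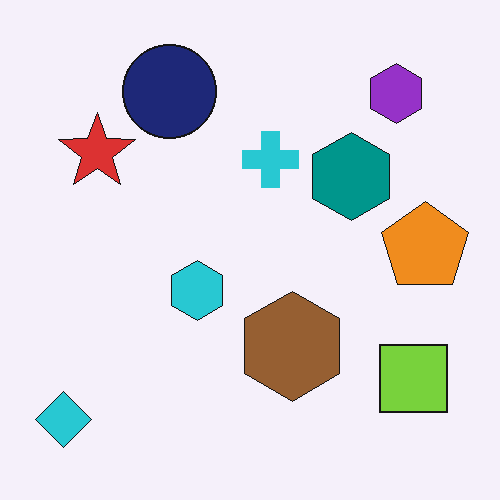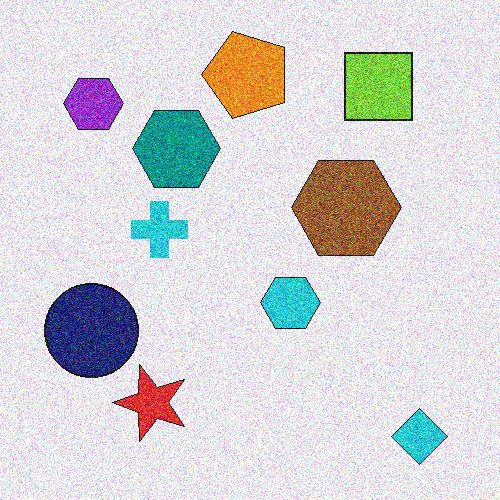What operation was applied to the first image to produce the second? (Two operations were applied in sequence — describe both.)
The second image is the first rotated 90° counter-clockwise, then degraded with a thick layer of grain.

The cyan diamond sits in the bottom-left of the first image and the bottom-right of the second — consistent with a whole-image 90° counter-clockwise rotation. Random speckle covers the whole image, including the flat background.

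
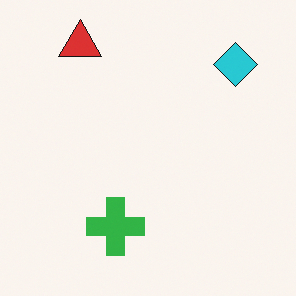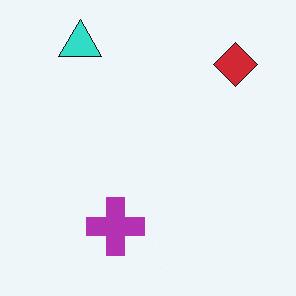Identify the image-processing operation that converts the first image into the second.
The transformation is: hue-shifted through roughly half the color wheel.

Every shape's color has rotated by the same amount around the hue wheel — a uniform hue shift.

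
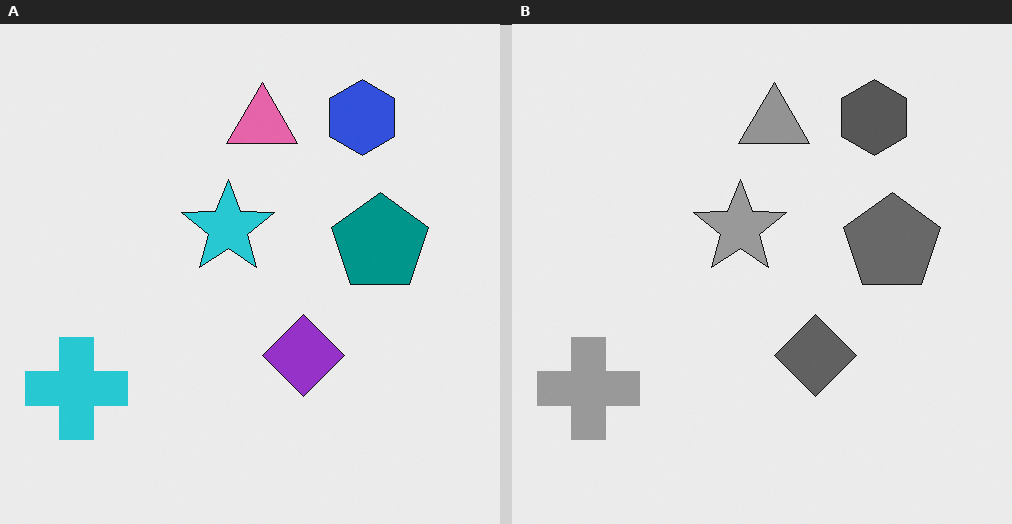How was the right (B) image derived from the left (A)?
It was converted to grayscale.

All color is removed — every shape is now a shade of grey.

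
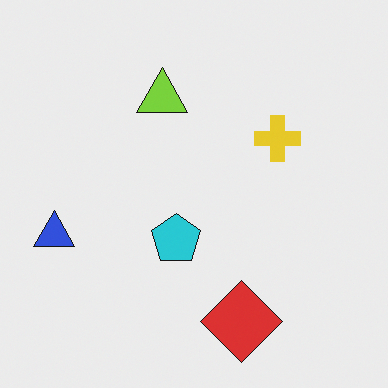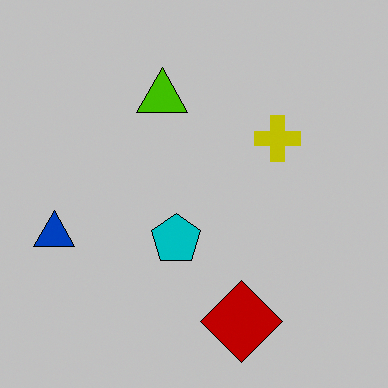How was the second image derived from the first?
This is the original image aggressively posterized.

Each flat color has snapped to a coarser quantized level — most visibly, the near-white background has dropped to a flat grey.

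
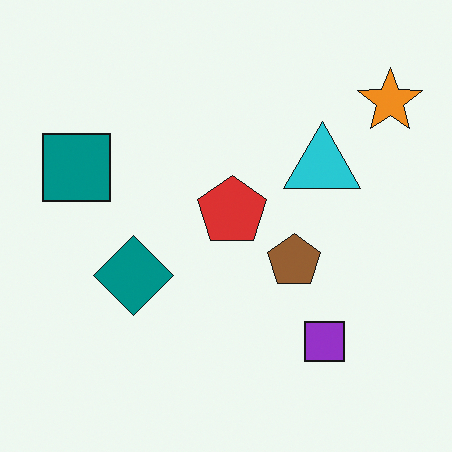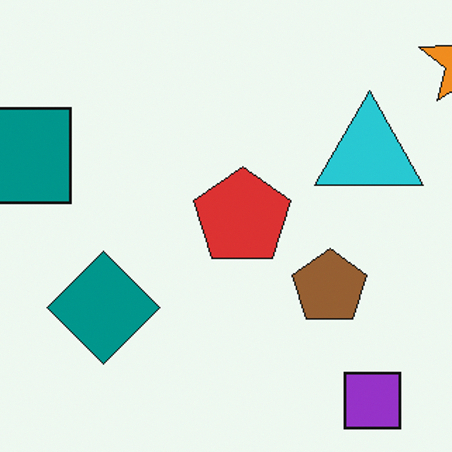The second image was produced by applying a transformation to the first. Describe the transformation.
This is the original image cropped to a modestly smaller region and rescaled.

The visible shapes are larger and the field of view is narrower; shapes near the original edges may be partly or wholly outside the frame — a crop-and-rescale.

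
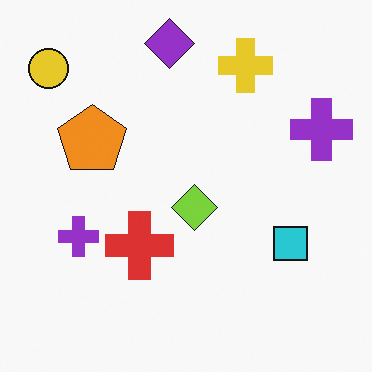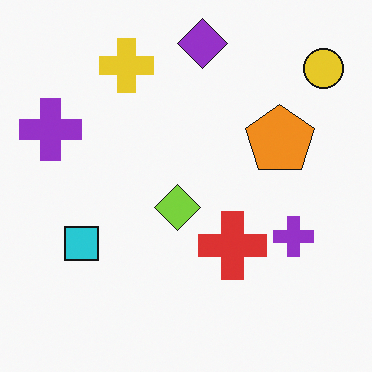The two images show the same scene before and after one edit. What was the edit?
Flipped horizontally (left ↔ right).

The yellow circle is in the top-left of the first image and the top-right of the second — shapes on opposite sides of the vertical midline have swapped in a mirror flip.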